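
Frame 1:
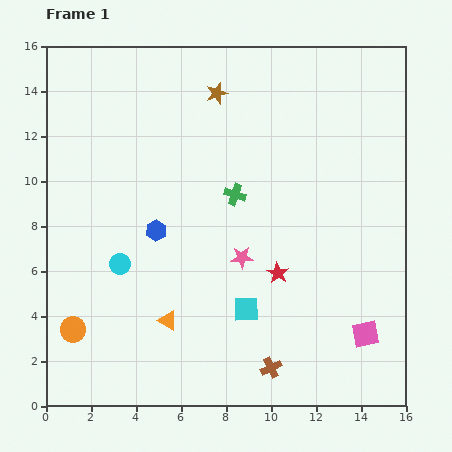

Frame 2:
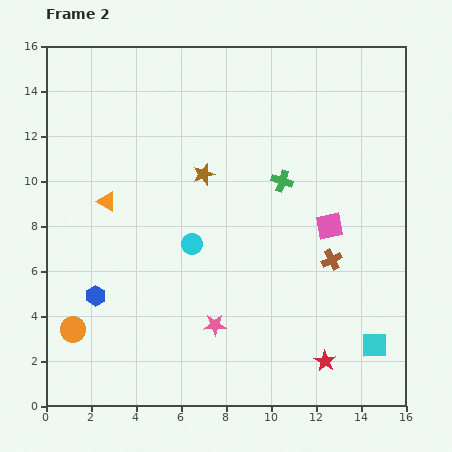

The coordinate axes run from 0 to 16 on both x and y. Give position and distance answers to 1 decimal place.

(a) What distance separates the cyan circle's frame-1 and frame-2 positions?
3.3

The cyan circle moved from (3.3, 6.3) to (6.5, 7.2), a distance of √(3.2² + 0.9²) ≈ 3.3.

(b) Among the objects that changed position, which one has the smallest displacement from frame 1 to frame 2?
the green cross

(moved 2.2)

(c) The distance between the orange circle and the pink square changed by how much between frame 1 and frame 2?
-0.7

Distance in frame 1: 13.0. Distance in frame 2: 12.3.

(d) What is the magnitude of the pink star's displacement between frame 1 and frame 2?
3.2

The pink star moved from (8.7, 6.6) to (7.5, 3.6), a distance of √(1.2² + 3.0²) ≈ 3.2.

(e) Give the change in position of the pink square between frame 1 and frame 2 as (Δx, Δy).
(-1.6, 4.8)

The pink square was at (14.2, 3.2) in frame 1 and (12.6, 8.0) in frame 2.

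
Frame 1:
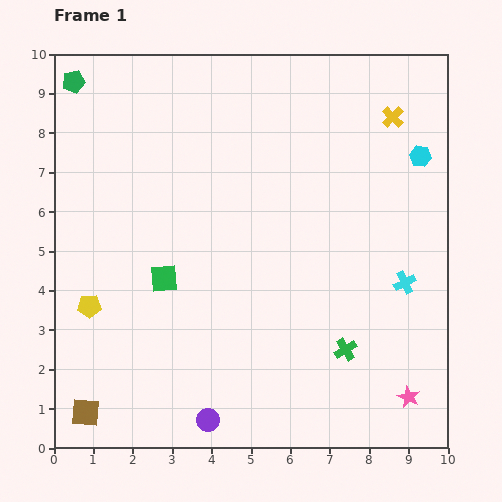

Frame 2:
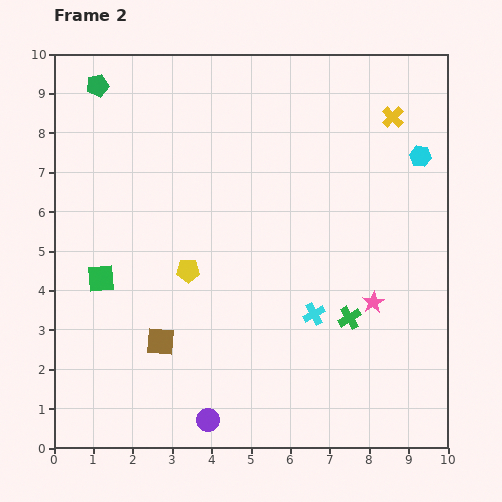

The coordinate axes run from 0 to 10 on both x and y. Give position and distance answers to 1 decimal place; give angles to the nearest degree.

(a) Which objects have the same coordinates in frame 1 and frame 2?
the purple circle, the yellow cross, the cyan hexagon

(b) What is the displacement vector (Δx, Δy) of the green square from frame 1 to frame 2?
(-1.6, 0.0)

The green square was at (2.8, 4.3) in frame 1 and (1.2, 4.3) in frame 2.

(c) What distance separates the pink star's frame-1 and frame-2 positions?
2.6

The pink star moved from (9.0, 1.3) to (8.1, 3.7), a distance of √(0.9² + 2.4²) ≈ 2.6.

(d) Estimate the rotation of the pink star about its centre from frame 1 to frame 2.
17° clockwise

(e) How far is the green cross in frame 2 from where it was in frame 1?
0.8

The green cross moved from (7.4, 2.5) to (7.5, 3.3), a distance of √(0.1² + 0.8²) ≈ 0.8.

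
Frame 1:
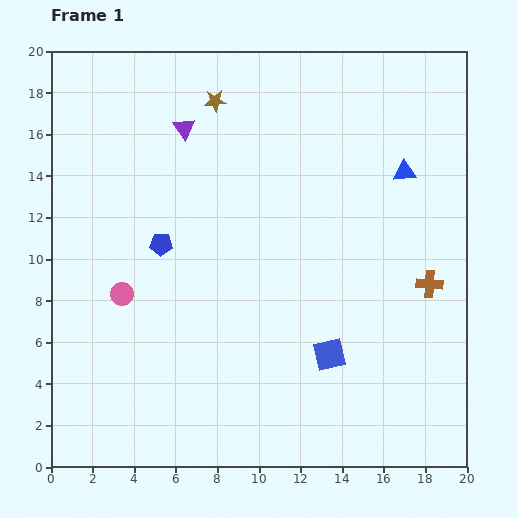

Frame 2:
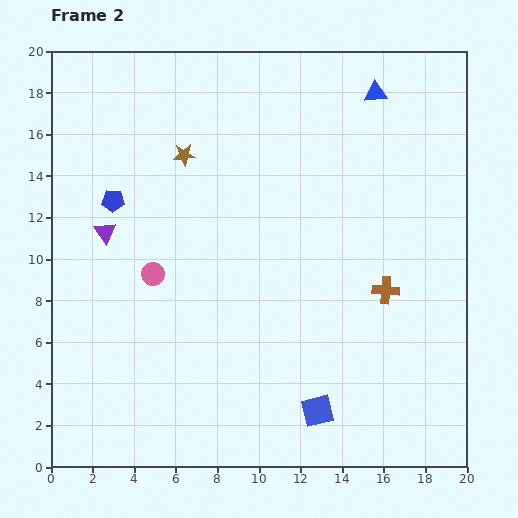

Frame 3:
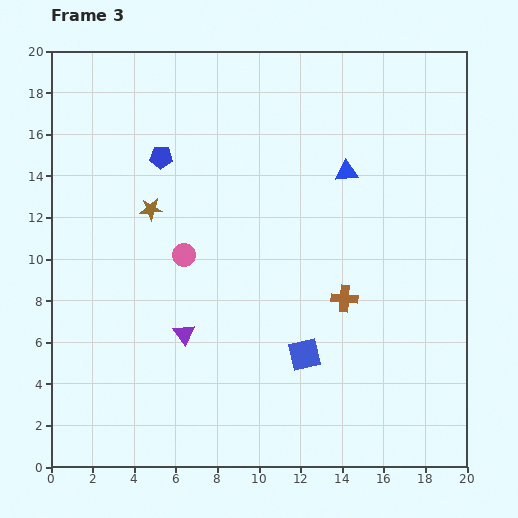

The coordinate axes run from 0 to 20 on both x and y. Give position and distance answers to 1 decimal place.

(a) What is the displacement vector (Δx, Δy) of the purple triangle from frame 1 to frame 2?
(-3.8, -5.0)

The purple triangle was at (6.4, 16.3) in frame 1 and (2.6, 11.3) in frame 2.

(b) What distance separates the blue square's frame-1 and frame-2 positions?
2.8

The blue square moved from (13.4, 5.4) to (12.8, 2.7), a distance of √(0.6² + 2.7²) ≈ 2.8.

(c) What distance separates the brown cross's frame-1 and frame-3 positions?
4.2

The brown cross moved from (18.2, 8.8) to (14.1, 8.1), a distance of √(4.1² + 0.7²) ≈ 4.2.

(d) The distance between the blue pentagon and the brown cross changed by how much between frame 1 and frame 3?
-1.9

Distance in frame 1: 13.0. Distance in frame 3: 11.1.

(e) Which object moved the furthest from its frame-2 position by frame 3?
the purple triangle

(moved 6.2; next 4.0)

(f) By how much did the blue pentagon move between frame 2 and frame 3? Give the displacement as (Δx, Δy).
(2.3, 2.1)

The blue pentagon was at (3.0, 12.8) in frame 2 and (5.3, 14.9) in frame 3.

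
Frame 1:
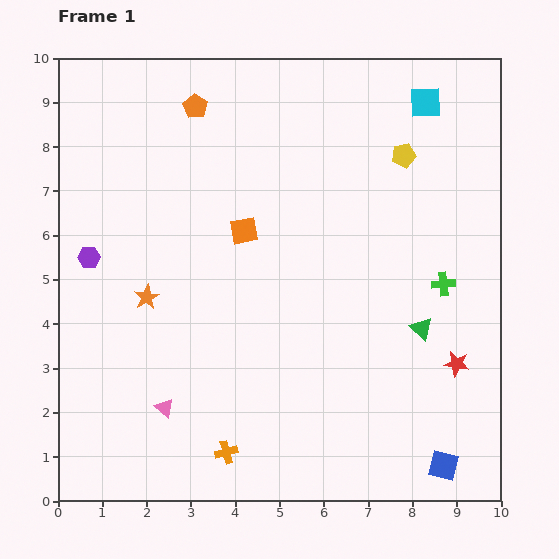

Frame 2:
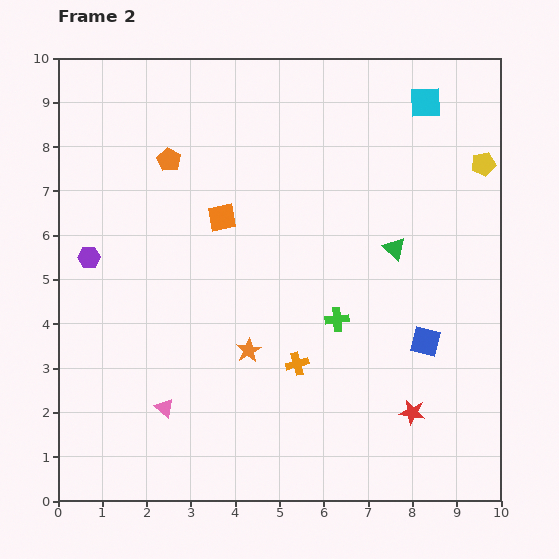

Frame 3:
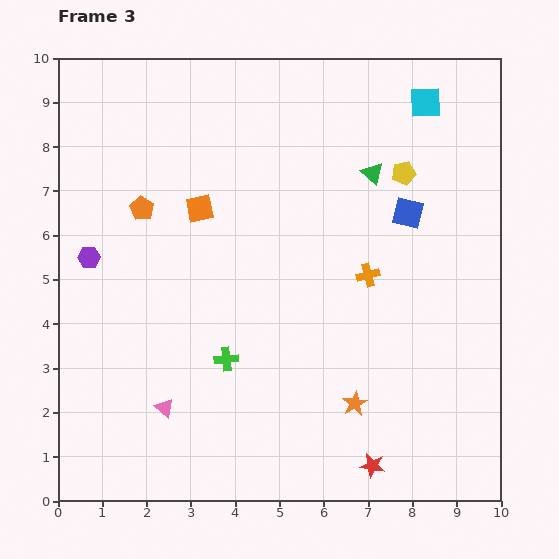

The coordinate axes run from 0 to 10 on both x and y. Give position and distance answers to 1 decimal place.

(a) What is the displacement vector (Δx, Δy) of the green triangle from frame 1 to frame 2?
(-0.6, 1.8)

The green triangle was at (8.2, 3.9) in frame 1 and (7.6, 5.7) in frame 2.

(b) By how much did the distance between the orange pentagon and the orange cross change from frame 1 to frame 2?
-2.4

Distance in frame 1: 7.8. Distance in frame 2: 5.4.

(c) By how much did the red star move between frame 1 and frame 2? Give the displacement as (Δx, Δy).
(-1.0, -1.1)

The red star was at (9.0, 3.1) in frame 1 and (8.0, 2.0) in frame 2.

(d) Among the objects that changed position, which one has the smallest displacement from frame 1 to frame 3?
the yellow pentagon

(moved 0.4)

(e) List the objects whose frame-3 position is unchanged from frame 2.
the pink triangle, the cyan square, the purple hexagon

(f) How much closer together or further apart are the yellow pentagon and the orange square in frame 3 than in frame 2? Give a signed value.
-1.3

Distance in frame 2: 6.0. Distance in frame 3: 4.7.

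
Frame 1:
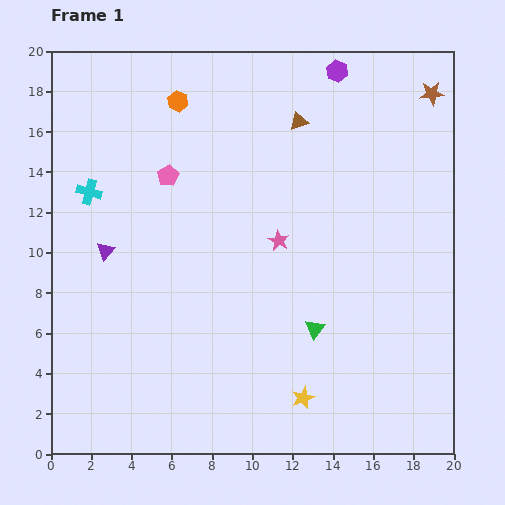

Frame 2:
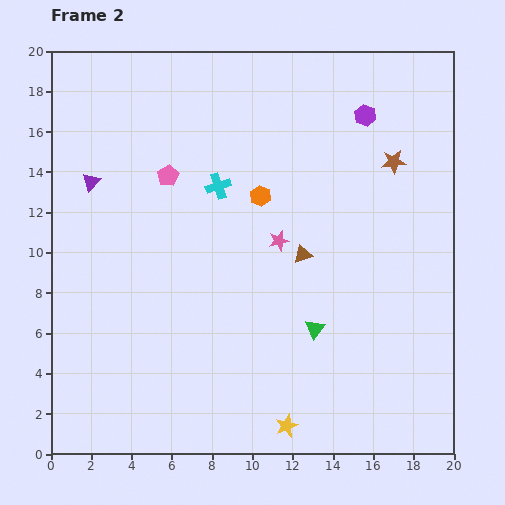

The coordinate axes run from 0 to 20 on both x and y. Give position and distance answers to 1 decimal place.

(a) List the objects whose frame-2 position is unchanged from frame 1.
the pink pentagon, the green triangle, the pink star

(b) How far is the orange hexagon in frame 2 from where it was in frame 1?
6.2

The orange hexagon moved from (6.3, 17.5) to (10.4, 12.8), a distance of √(4.1² + 4.7²) ≈ 6.2.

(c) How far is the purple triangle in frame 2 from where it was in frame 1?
3.5

The purple triangle moved from (2.7, 10.1) to (2.0, 13.5), a distance of √(0.7² + 3.4²) ≈ 3.5.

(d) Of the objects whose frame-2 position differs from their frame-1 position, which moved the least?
the yellow star

(moved 1.6)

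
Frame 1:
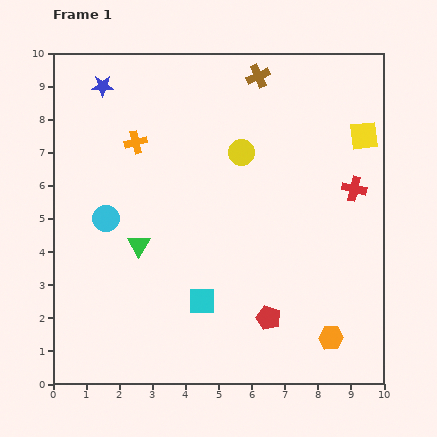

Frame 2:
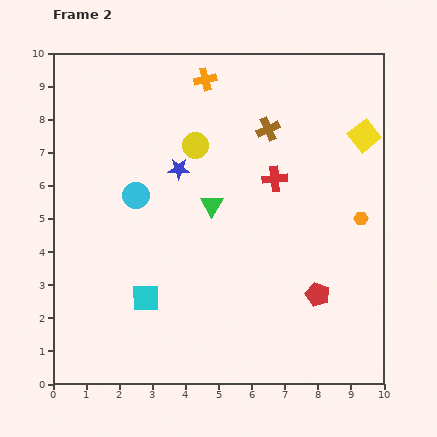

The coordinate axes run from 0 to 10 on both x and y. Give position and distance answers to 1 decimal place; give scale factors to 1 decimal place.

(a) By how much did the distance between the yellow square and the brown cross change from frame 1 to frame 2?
-0.8

Distance in frame 1: 3.7. Distance in frame 2: 2.9.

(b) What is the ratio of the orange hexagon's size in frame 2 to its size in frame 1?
0.6×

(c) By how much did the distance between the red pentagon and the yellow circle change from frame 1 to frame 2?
+0.7

Distance in frame 1: 5.1. Distance in frame 2: 5.8.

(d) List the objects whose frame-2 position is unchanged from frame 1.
the yellow square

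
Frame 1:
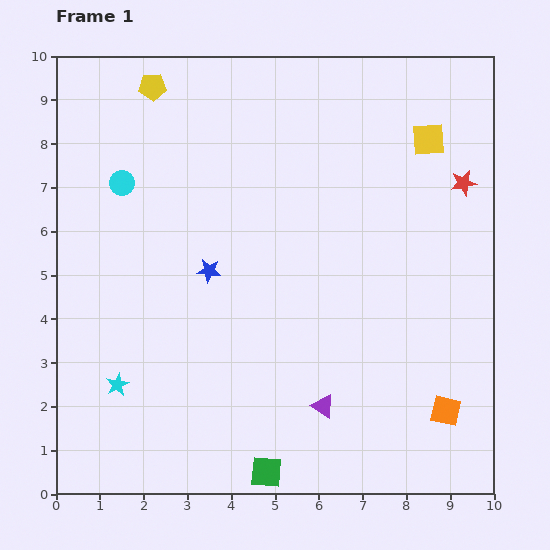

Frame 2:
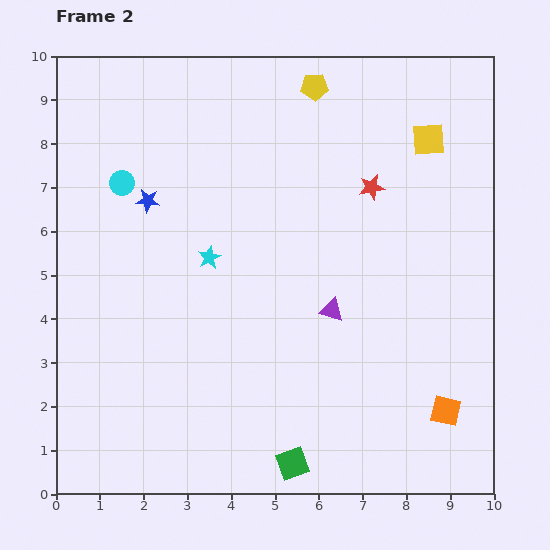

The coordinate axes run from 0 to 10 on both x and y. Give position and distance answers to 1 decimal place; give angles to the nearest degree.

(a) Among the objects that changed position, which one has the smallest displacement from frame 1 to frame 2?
the green square

(moved 0.6)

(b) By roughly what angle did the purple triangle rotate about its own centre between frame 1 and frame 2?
17° counter-clockwise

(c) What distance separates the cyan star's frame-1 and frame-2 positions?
3.6

The cyan star moved from (1.4, 2.5) to (3.5, 5.4), a distance of √(2.1² + 2.9²) ≈ 3.6.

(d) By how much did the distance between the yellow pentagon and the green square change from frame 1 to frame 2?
-0.6

Distance in frame 1: 9.2. Distance in frame 2: 8.6.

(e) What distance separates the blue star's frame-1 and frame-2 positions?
2.1

The blue star moved from (3.5, 5.1) to (2.1, 6.7), a distance of √(1.4² + 1.6²) ≈ 2.1.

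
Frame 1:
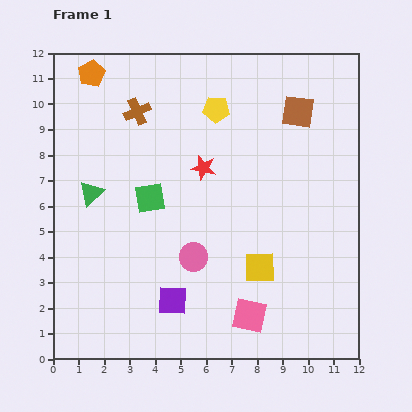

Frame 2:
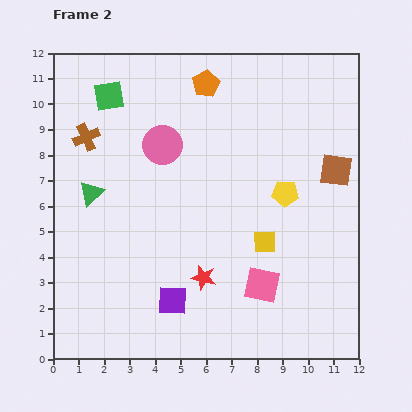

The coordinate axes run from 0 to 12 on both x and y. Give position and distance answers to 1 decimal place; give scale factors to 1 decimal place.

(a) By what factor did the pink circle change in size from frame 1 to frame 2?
1.4×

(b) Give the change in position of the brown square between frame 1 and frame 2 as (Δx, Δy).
(1.5, -2.3)

The brown square was at (9.6, 9.7) in frame 1 and (11.1, 7.4) in frame 2.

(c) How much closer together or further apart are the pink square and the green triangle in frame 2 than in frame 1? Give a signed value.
-0.2

Distance in frame 1: 7.8. Distance in frame 2: 7.6.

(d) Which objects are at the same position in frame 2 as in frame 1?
the green triangle, the purple square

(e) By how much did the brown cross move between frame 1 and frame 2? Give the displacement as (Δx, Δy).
(-2.0, -1.0)

The brown cross was at (3.3, 9.7) in frame 1 and (1.3, 8.7) in frame 2.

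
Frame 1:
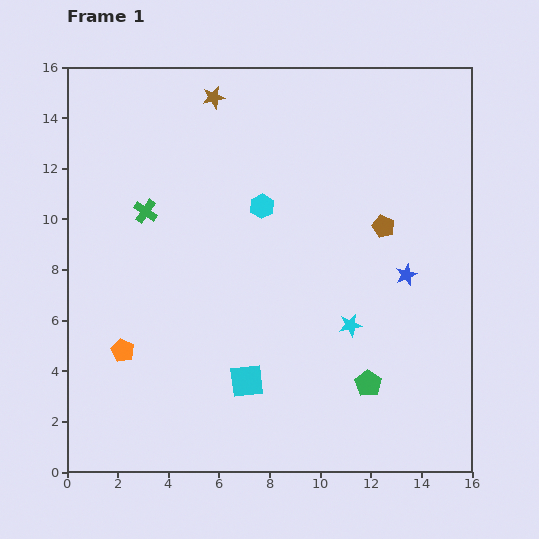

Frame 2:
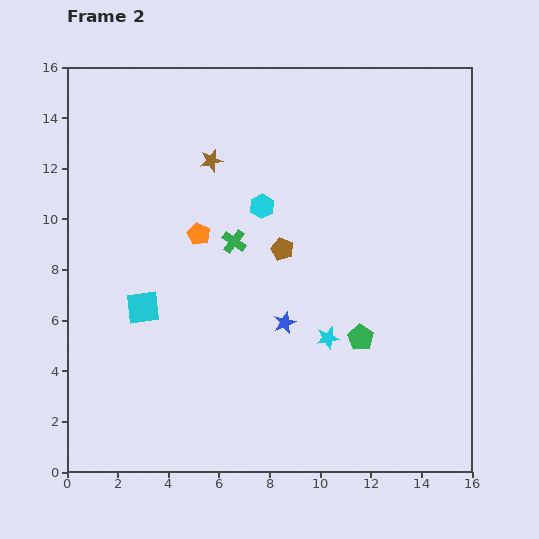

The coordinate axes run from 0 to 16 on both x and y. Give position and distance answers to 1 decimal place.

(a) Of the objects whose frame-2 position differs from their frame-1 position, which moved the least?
the cyan star

(moved 1.0)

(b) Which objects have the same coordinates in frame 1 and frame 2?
the cyan hexagon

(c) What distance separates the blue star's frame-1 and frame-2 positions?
5.2

The blue star moved from (13.4, 7.8) to (8.6, 5.9), a distance of √(4.8² + 1.9²) ≈ 5.2.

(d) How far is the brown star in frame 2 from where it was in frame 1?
2.5

The brown star moved from (5.8, 14.8) to (5.7, 12.3), a distance of √(0.1² + 2.5²) ≈ 2.5.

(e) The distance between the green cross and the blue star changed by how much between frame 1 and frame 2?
-6.8

Distance in frame 1: 10.6. Distance in frame 2: 3.8.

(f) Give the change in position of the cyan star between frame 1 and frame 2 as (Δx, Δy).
(-0.9, -0.5)

The cyan star was at (11.2, 5.8) in frame 1 and (10.3, 5.3) in frame 2.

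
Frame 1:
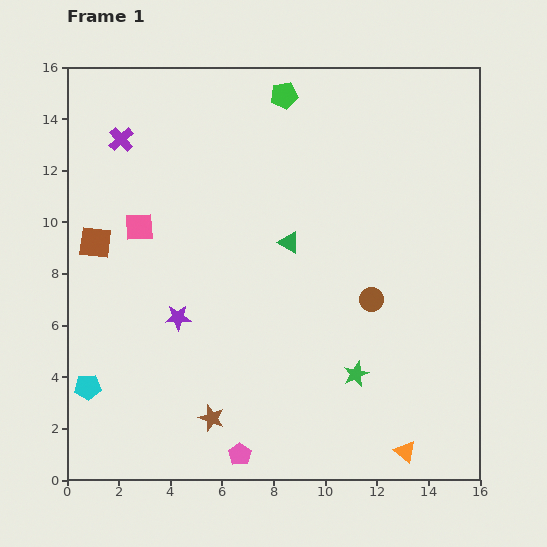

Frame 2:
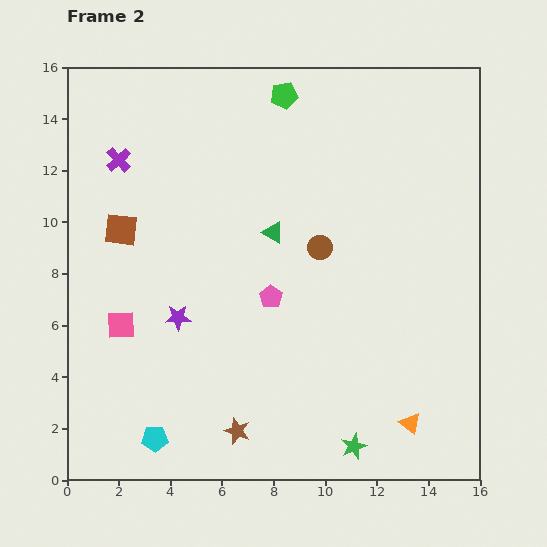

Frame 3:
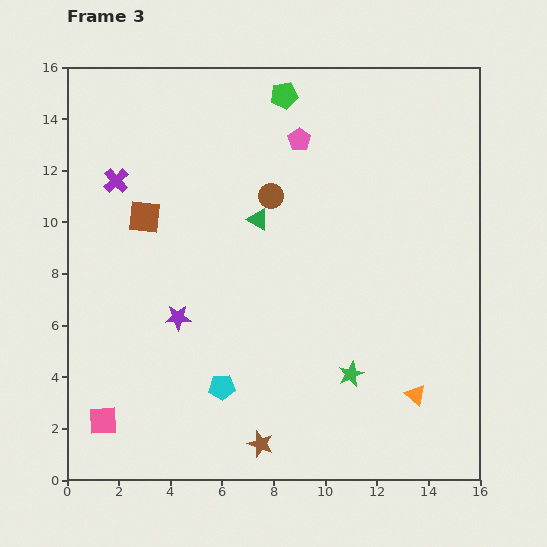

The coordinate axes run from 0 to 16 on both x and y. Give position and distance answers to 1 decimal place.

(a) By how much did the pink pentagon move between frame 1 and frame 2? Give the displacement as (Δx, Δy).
(1.2, 6.1)

The pink pentagon was at (6.7, 1.0) in frame 1 and (7.9, 7.1) in frame 2.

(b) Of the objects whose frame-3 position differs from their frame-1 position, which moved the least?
the green star

(moved 0.2)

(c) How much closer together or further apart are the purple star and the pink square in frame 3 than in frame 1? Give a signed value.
+1.1

Distance in frame 1: 3.8. Distance in frame 3: 4.9.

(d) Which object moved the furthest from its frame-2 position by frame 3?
the pink pentagon

(moved 6.2; next 3.8)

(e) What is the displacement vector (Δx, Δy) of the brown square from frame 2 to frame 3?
(0.9, 0.5)

The brown square was at (2.1, 9.7) in frame 2 and (3.0, 10.2) in frame 3.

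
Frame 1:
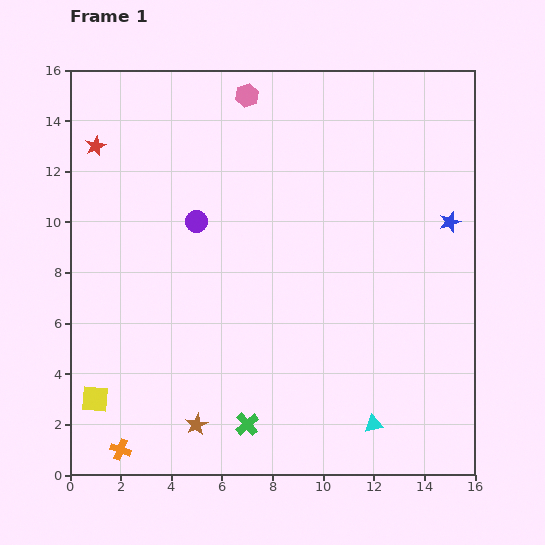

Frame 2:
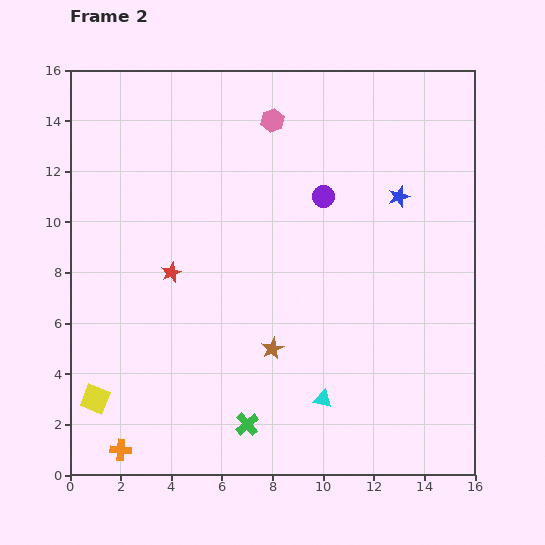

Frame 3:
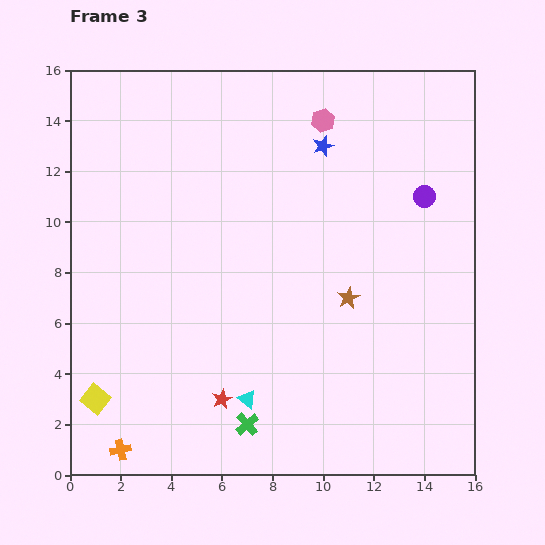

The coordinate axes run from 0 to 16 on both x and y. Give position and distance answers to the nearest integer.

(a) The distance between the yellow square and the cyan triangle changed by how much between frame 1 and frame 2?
-2

Distance in frame 1: 11. Distance in frame 2: 9.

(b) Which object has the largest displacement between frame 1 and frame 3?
the red star

(moved 11; next 9)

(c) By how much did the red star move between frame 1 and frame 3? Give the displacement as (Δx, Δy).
(5, -10)

The red star was at (1, 13) in frame 1 and (6, 3) in frame 3.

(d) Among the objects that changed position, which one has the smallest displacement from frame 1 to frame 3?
the pink hexagon

(moved 3)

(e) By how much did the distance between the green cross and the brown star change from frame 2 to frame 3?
+3

Distance in frame 2: 3. Distance in frame 3: 6.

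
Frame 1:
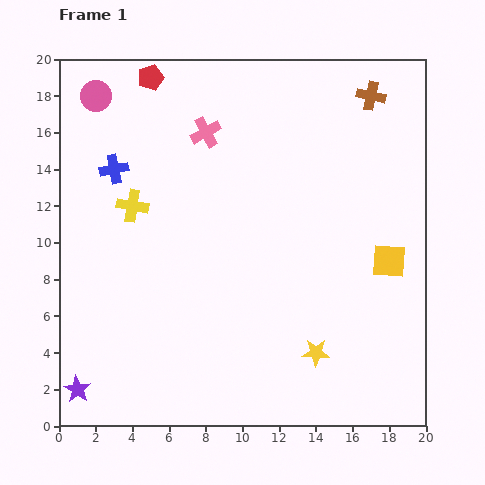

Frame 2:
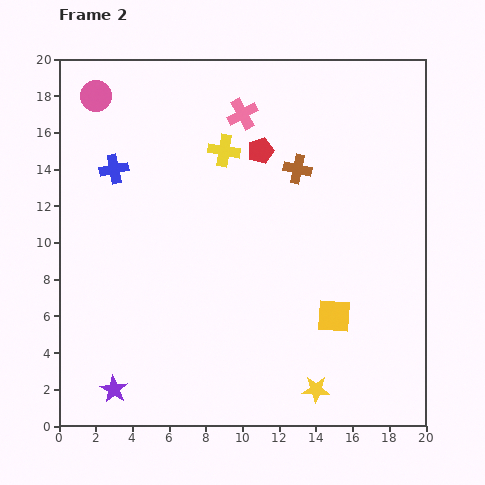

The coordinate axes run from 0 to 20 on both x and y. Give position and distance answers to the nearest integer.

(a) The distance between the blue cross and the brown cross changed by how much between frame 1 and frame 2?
-5

Distance in frame 1: 15. Distance in frame 2: 10.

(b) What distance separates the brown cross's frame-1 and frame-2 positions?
6

The brown cross moved from (17, 18) to (13, 14), a distance of √(4² + 4²) ≈ 6.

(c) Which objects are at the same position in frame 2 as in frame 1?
the blue cross, the pink circle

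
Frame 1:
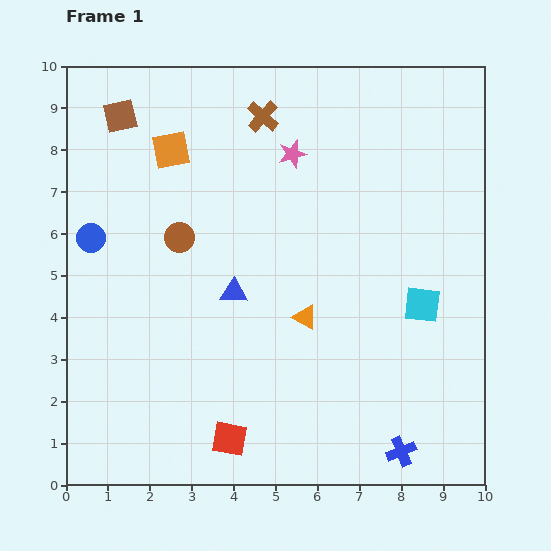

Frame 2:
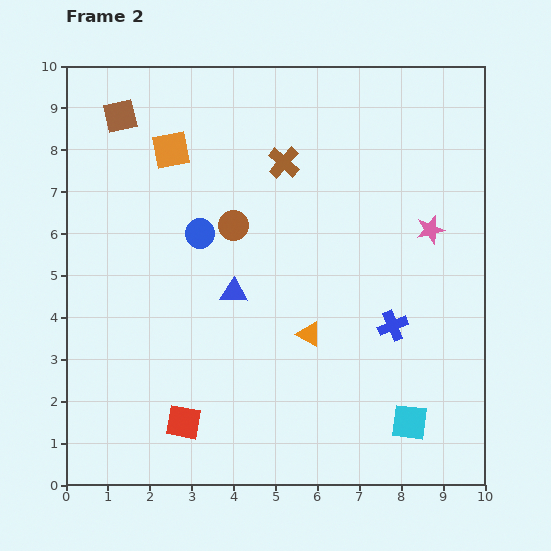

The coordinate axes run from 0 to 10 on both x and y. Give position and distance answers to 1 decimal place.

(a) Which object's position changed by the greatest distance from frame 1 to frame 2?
the pink star

(moved 3.8; next 3.0)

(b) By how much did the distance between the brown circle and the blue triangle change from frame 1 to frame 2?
-0.2

Distance in frame 1: 1.8. Distance in frame 2: 1.6.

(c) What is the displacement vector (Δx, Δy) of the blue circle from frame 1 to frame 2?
(2.6, 0.1)

The blue circle was at (0.6, 5.9) in frame 1 and (3.2, 6.0) in frame 2.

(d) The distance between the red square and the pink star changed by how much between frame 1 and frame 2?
+0.5

Distance in frame 1: 7.0. Distance in frame 2: 7.5.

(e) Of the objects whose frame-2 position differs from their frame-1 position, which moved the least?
the orange triangle

(moved 0.4)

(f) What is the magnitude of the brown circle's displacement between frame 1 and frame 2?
1.3

The brown circle moved from (2.7, 5.9) to (4.0, 6.2), a distance of √(1.3² + 0.3²) ≈ 1.3.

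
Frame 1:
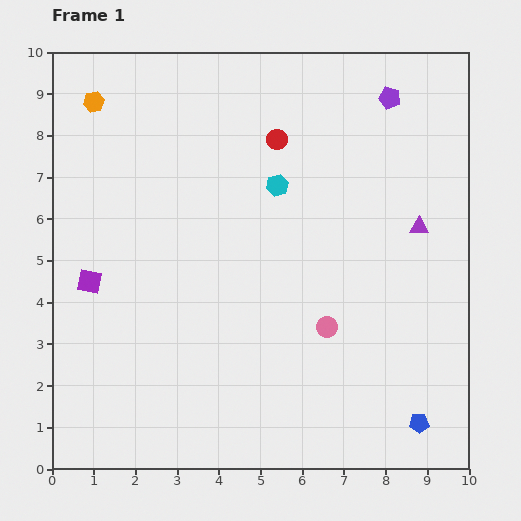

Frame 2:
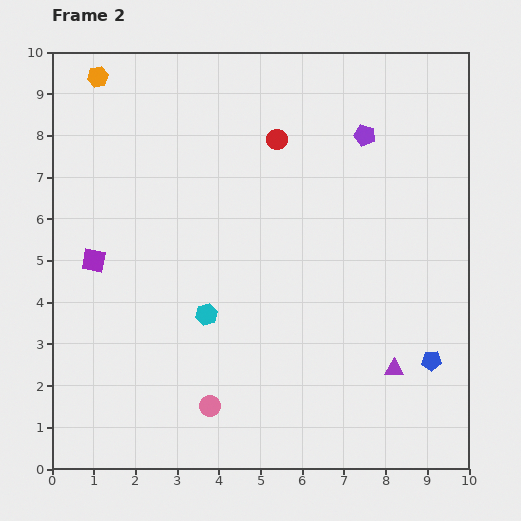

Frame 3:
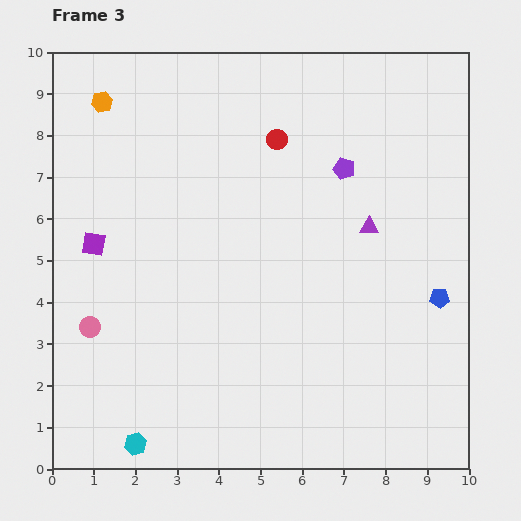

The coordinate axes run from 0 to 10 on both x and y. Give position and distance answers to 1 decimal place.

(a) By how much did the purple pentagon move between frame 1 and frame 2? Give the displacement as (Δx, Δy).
(-0.6, -0.9)

The purple pentagon was at (8.1, 8.9) in frame 1 and (7.5, 8.0) in frame 2.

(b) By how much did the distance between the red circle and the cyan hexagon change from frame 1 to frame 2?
+3.4

Distance in frame 1: 1.1. Distance in frame 2: 4.5.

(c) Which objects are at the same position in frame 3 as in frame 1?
the red circle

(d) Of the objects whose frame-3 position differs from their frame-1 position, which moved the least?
the orange hexagon

(moved 0.2)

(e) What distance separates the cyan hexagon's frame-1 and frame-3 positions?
7.1

The cyan hexagon moved from (5.4, 6.8) to (2.0, 0.6), a distance of √(3.4² + 6.2²) ≈ 7.1.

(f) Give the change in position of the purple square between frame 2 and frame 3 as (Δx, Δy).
(0.0, 0.4)

The purple square was at (1.0, 5.0) in frame 2 and (1.0, 5.4) in frame 3.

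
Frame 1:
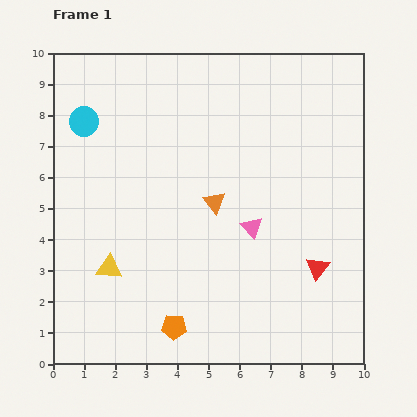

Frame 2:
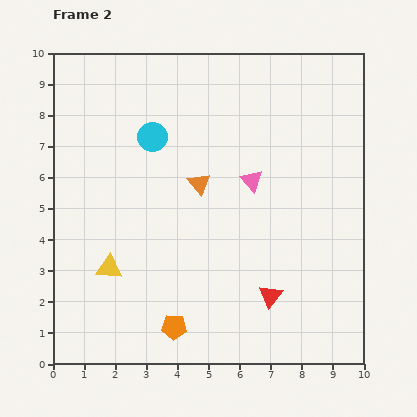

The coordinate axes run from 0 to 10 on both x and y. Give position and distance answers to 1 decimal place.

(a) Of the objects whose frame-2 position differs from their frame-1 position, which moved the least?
the orange triangle

(moved 0.8)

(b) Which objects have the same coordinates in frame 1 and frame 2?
the yellow triangle, the orange pentagon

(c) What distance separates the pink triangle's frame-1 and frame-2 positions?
1.5

The pink triangle moved from (6.4, 4.4) to (6.4, 5.9), a distance of √(0.0² + 1.5²) ≈ 1.5.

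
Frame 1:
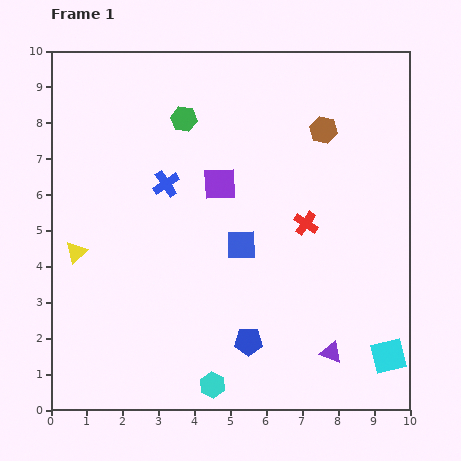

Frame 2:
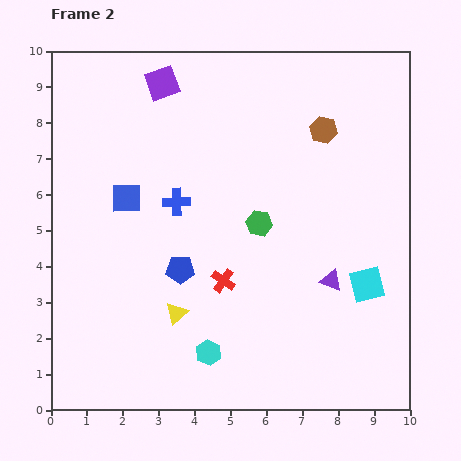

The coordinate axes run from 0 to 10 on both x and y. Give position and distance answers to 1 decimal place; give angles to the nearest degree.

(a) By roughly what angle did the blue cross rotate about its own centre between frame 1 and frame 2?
32° clockwise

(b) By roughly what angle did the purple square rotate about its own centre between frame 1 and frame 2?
18° counter-clockwise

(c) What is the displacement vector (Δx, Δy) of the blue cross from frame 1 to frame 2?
(0.3, -0.5)

The blue cross was at (3.2, 6.3) in frame 1 and (3.5, 5.8) in frame 2.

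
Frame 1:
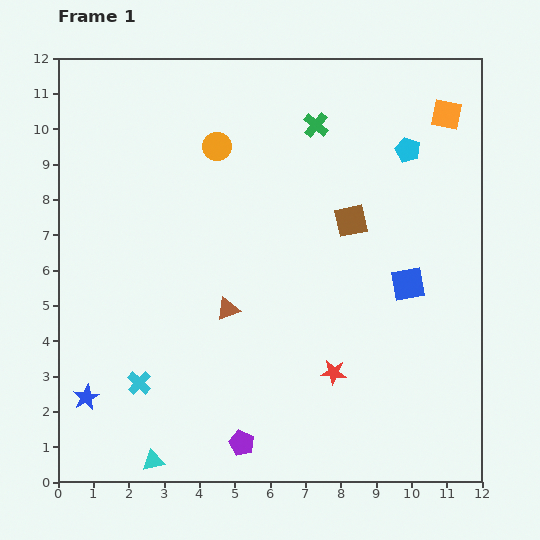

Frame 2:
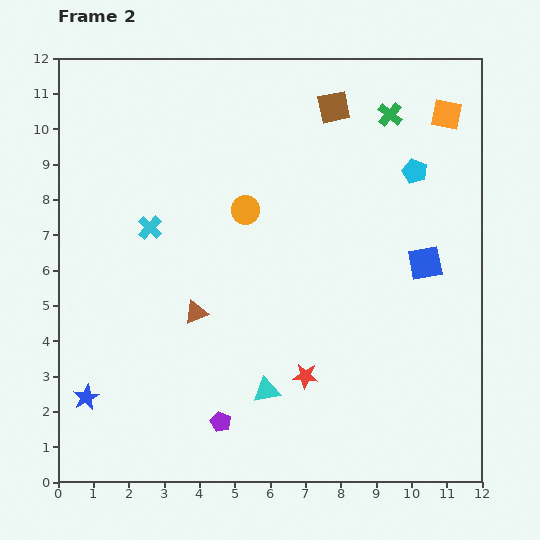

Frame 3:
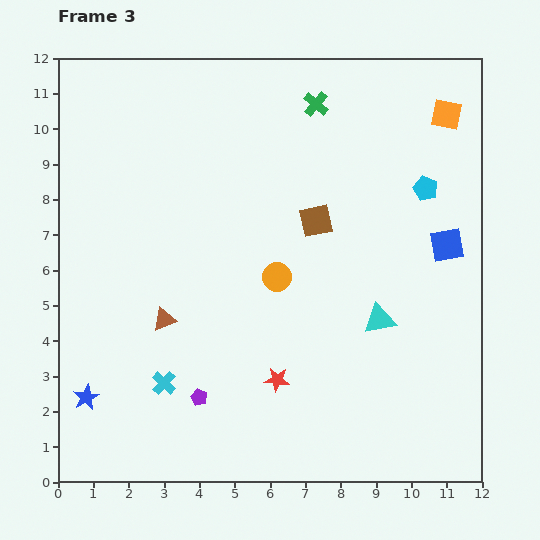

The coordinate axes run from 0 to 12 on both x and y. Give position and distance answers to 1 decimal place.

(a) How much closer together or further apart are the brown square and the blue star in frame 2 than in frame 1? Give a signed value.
+1.8

Distance in frame 1: 9.0. Distance in frame 2: 10.8.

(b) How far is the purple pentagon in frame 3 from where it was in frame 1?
1.8

The purple pentagon moved from (5.2, 1.1) to (4.0, 2.4), a distance of √(1.2² + 1.3²) ≈ 1.8.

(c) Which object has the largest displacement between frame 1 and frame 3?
the cyan triangle

(moved 7.5; next 4.1)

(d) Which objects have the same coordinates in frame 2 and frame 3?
the blue star, the orange square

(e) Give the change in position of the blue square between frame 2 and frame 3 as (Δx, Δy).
(0.6, 0.5)

The blue square was at (10.4, 6.2) in frame 2 and (11.0, 6.7) in frame 3.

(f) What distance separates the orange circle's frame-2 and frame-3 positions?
2.1

The orange circle moved from (5.3, 7.7) to (6.2, 5.8), a distance of √(0.9² + 1.9²) ≈ 2.1.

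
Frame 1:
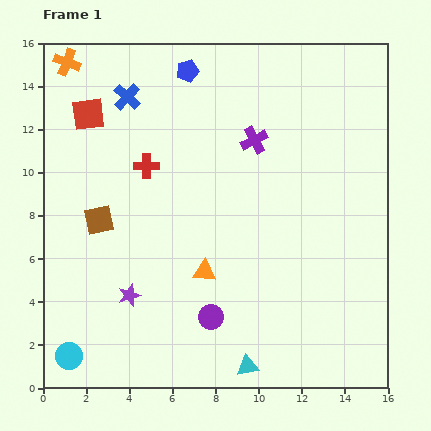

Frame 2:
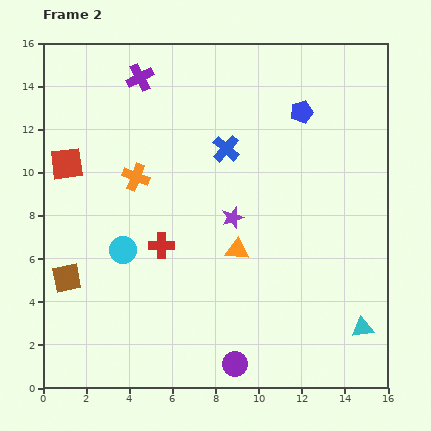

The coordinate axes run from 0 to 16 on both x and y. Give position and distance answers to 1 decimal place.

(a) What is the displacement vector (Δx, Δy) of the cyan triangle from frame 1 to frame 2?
(5.3, 1.8)

The cyan triangle was at (9.5, 1.0) in frame 1 and (14.8, 2.8) in frame 2.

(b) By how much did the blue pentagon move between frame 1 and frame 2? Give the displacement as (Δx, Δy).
(5.3, -1.9)

The blue pentagon was at (6.7, 14.7) in frame 1 and (12.0, 12.8) in frame 2.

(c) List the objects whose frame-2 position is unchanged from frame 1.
none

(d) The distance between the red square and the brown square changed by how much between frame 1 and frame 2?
+0.4

Distance in frame 1: 4.9. Distance in frame 2: 5.3.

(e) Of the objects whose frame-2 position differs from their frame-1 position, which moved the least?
the orange triangle

(moved 1.8)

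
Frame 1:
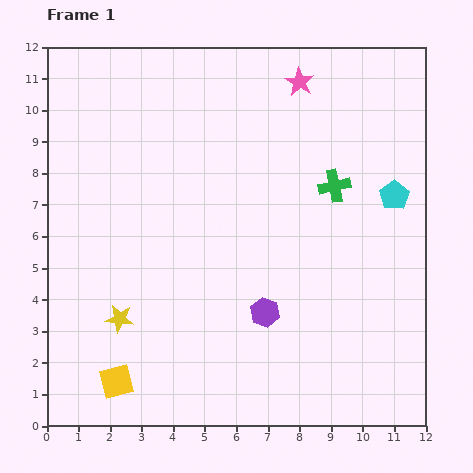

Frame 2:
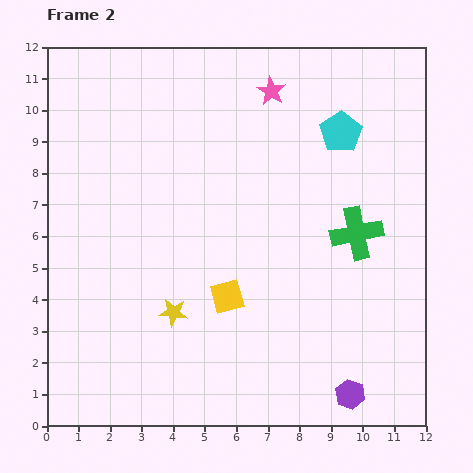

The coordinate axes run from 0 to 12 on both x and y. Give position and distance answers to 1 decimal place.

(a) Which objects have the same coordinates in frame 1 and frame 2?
none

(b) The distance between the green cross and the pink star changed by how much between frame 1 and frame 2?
+1.7

Distance in frame 1: 3.5. Distance in frame 2: 5.2.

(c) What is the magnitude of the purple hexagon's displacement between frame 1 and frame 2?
3.7

The purple hexagon moved from (6.9, 3.6) to (9.6, 1.0), a distance of √(2.7² + 2.6²) ≈ 3.7.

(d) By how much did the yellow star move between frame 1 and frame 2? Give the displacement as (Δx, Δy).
(1.7, 0.2)

The yellow star was at (2.3, 3.4) in frame 1 and (4.0, 3.6) in frame 2.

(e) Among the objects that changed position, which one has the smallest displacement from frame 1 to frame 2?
the pink star

(moved 0.9)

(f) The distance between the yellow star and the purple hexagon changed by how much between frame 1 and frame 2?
+1.6

Distance in frame 1: 4.6. Distance in frame 2: 6.2.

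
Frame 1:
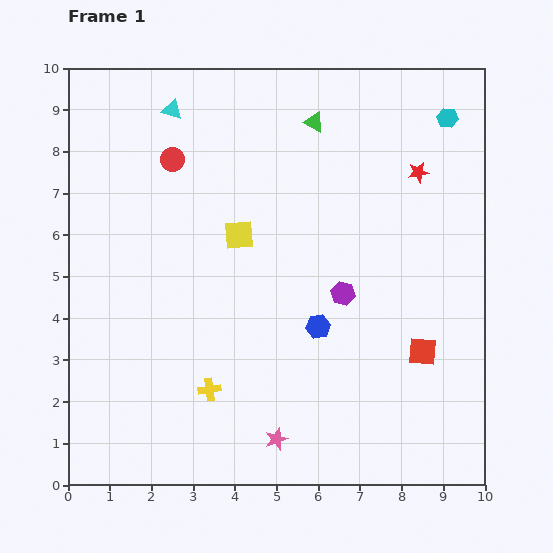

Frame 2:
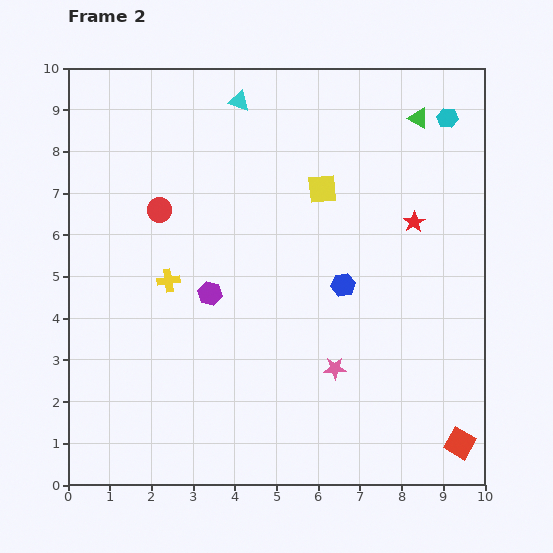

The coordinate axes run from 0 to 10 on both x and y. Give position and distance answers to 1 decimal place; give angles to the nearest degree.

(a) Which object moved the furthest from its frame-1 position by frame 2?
the purple hexagon

(moved 3.2; next 2.8)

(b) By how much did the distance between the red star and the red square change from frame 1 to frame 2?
+1.1

Distance in frame 1: 4.3. Distance in frame 2: 5.4.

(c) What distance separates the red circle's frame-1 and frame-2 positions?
1.2

The red circle moved from (2.5, 7.8) to (2.2, 6.6), a distance of √(0.3² + 1.2²) ≈ 1.2.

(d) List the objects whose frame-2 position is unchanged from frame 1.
the cyan hexagon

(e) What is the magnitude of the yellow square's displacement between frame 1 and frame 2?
2.3

The yellow square moved from (4.1, 6.0) to (6.1, 7.1), a distance of √(2.0² + 1.1²) ≈ 2.3.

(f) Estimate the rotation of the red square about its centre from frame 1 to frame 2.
25° clockwise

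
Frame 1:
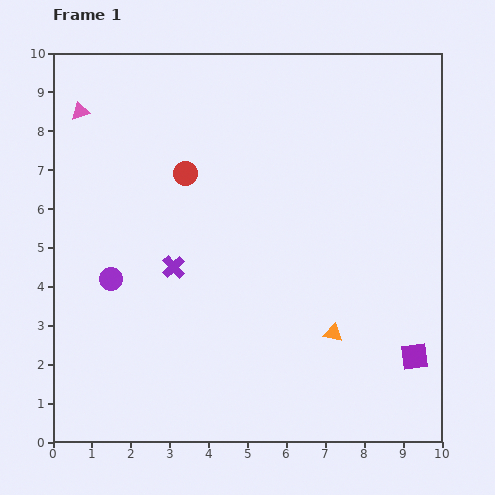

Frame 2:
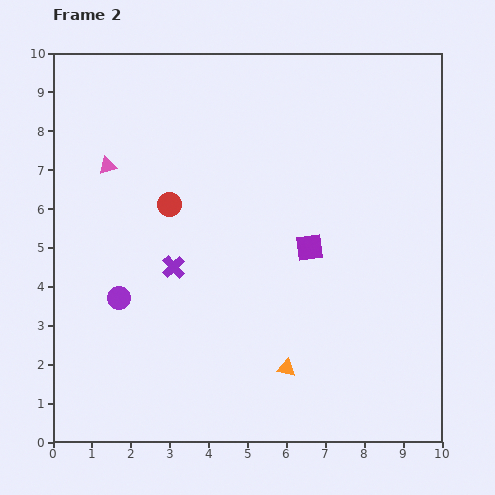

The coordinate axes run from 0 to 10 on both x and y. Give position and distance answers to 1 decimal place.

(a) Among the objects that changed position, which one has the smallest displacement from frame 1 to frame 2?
the purple circle

(moved 0.5)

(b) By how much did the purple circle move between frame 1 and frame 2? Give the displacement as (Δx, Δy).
(0.2, -0.5)

The purple circle was at (1.5, 4.2) in frame 1 and (1.7, 3.7) in frame 2.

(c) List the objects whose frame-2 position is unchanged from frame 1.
the purple cross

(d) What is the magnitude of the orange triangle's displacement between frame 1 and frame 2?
1.5

The orange triangle moved from (7.2, 2.8) to (6.0, 1.9), a distance of √(1.2² + 0.9²) ≈ 1.5.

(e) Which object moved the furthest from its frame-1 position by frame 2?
the purple square

(moved 3.9; next 1.6)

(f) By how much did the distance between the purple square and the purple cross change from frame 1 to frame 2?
-3.1

Distance in frame 1: 6.6. Distance in frame 2: 3.5.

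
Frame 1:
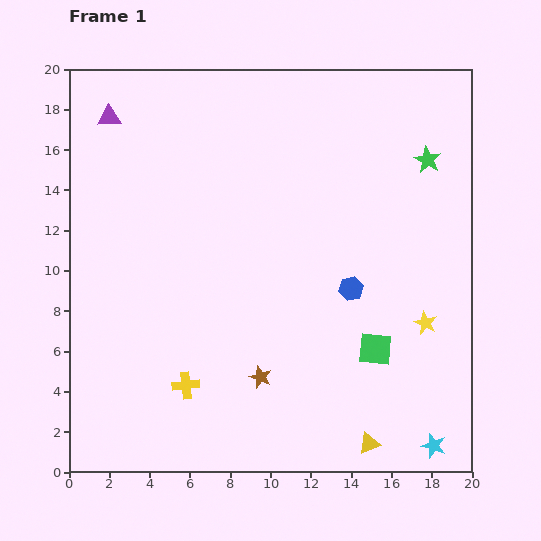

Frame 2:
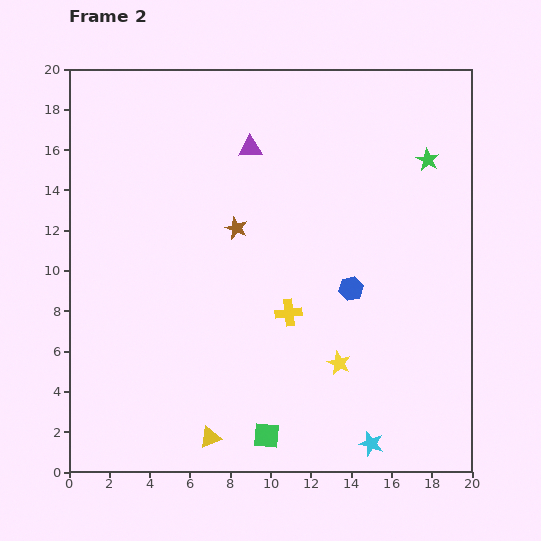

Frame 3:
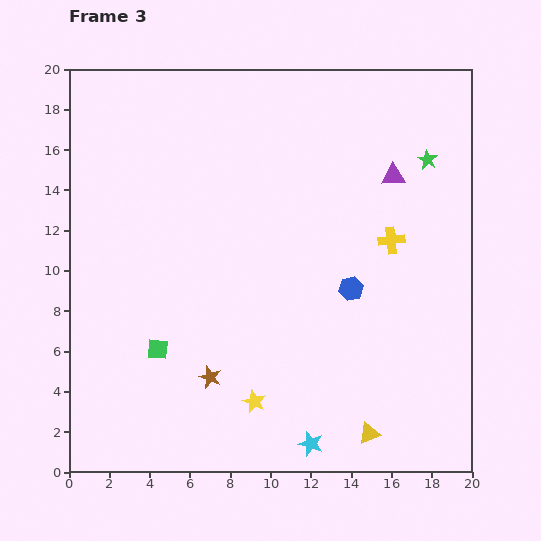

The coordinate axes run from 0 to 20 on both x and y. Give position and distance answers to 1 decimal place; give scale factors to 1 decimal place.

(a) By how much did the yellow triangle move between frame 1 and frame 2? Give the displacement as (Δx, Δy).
(-7.9, 0.3)

The yellow triangle was at (14.9, 1.4) in frame 1 and (7.0, 1.7) in frame 2.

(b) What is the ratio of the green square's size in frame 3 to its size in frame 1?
0.6×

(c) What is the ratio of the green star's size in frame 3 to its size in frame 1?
0.7×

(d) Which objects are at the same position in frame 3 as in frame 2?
the blue hexagon, the green star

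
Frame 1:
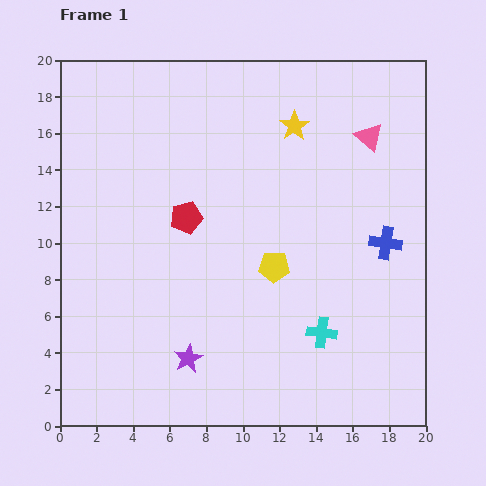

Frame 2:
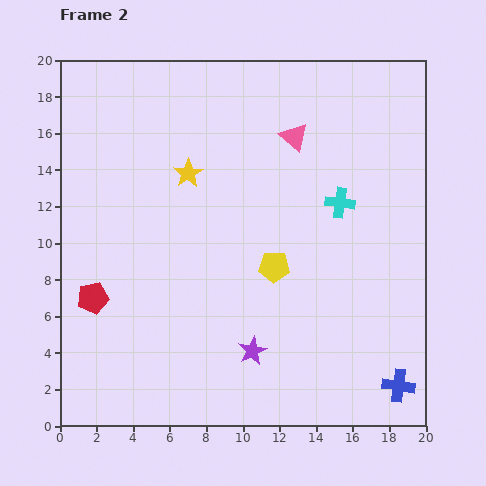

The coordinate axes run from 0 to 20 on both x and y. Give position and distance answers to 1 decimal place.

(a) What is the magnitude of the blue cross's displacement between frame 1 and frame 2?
7.8

The blue cross moved from (17.8, 10.0) to (18.5, 2.2), a distance of √(0.7² + 7.8²) ≈ 7.8.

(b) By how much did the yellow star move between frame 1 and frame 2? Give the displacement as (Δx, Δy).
(-5.8, -2.6)

The yellow star was at (12.8, 16.4) in frame 1 and (7.0, 13.8) in frame 2.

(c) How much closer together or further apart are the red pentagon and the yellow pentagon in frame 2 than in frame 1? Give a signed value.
+4.5

Distance in frame 1: 5.5. Distance in frame 2: 10.0.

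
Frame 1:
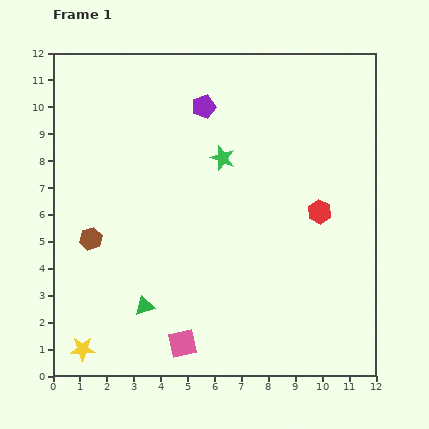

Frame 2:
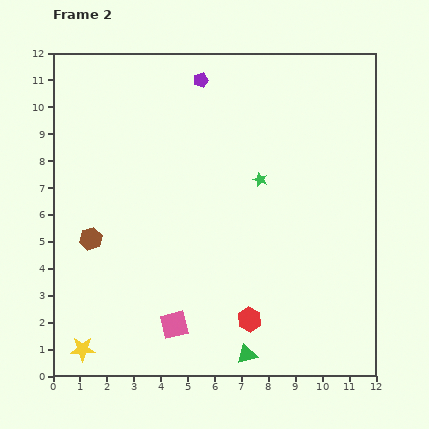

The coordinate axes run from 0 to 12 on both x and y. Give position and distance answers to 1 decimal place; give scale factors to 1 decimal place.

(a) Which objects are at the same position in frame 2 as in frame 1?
the yellow star, the brown hexagon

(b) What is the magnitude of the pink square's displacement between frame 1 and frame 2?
0.8

The pink square moved from (4.8, 1.2) to (4.5, 1.9), a distance of √(0.3² + 0.7²) ≈ 0.8.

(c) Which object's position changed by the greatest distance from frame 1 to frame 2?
the red hexagon

(moved 4.8; next 4.2)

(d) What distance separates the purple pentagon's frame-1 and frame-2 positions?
1.0

The purple pentagon moved from (5.6, 10.0) to (5.5, 11.0), a distance of √(0.1² + 1.0²) ≈ 1.0.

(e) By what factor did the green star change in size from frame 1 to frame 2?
0.6×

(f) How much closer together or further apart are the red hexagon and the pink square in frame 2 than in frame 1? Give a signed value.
-4.3

Distance in frame 1: 7.1. Distance in frame 2: 2.8.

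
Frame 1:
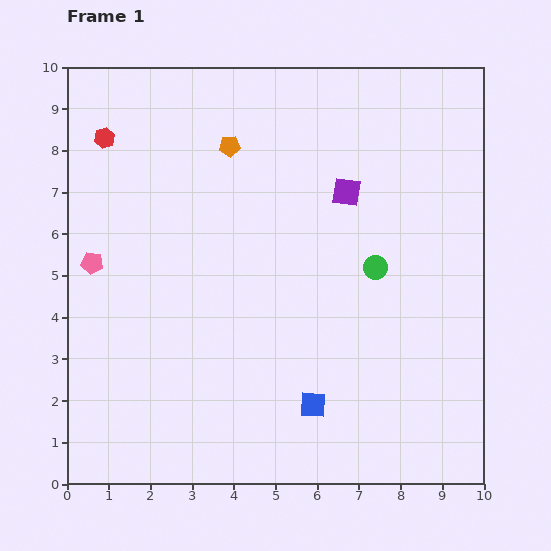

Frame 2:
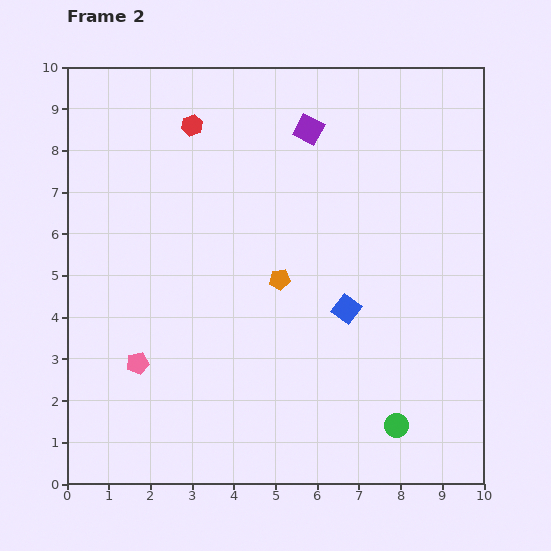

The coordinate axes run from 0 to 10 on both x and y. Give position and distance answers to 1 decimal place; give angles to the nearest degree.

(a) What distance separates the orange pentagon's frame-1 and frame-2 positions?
3.4

The orange pentagon moved from (3.9, 8.1) to (5.1, 4.9), a distance of √(1.2² + 3.2²) ≈ 3.4.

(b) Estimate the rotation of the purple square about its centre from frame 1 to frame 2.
21° clockwise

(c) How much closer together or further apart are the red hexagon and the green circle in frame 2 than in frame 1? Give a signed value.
+1.5

Distance in frame 1: 7.2. Distance in frame 2: 8.7.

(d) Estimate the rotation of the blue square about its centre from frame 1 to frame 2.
34° clockwise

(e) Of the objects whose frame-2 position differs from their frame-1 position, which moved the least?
the purple square

(moved 1.7)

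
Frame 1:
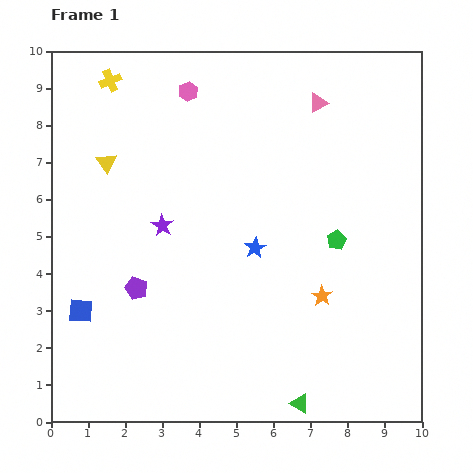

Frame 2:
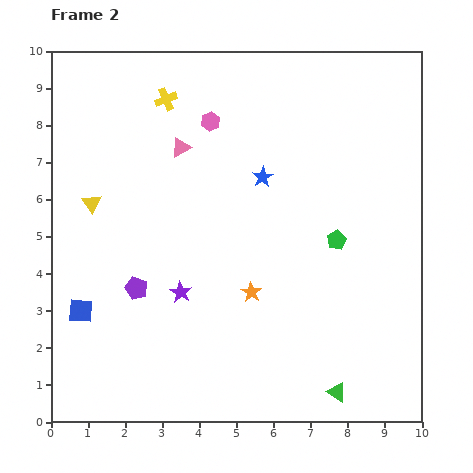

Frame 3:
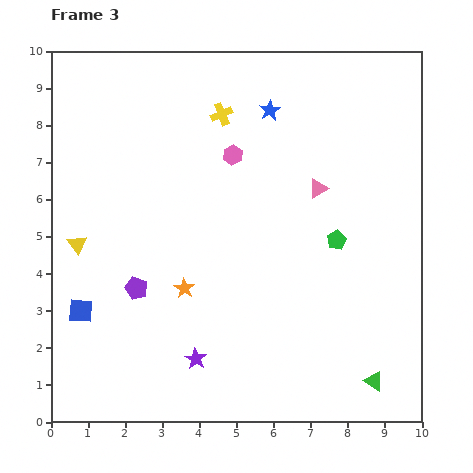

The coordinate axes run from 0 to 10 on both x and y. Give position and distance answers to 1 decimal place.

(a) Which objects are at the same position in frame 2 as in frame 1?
the green pentagon, the blue square, the purple pentagon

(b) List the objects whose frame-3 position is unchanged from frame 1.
the green pentagon, the blue square, the purple pentagon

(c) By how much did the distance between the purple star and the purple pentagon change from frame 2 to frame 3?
+1.3

Distance in frame 2: 1.2. Distance in frame 3: 2.5.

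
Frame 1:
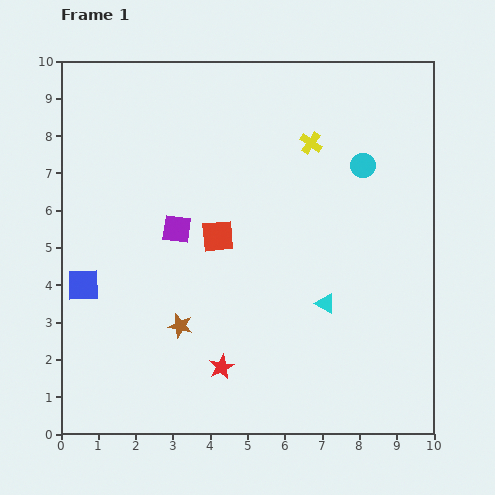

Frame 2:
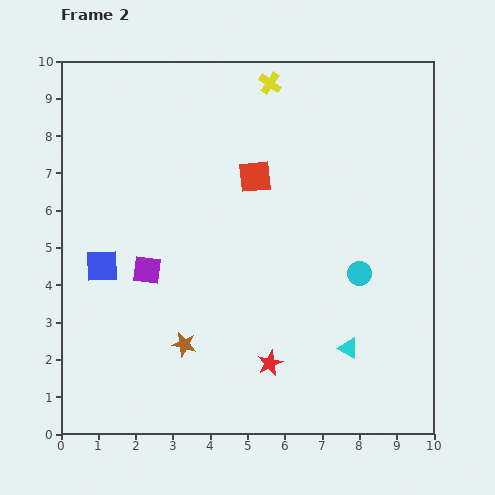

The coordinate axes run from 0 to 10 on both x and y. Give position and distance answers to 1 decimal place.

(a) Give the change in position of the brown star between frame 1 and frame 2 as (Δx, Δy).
(0.1, -0.5)

The brown star was at (3.2, 2.9) in frame 1 and (3.3, 2.4) in frame 2.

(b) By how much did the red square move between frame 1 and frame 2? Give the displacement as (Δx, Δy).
(1.0, 1.6)

The red square was at (4.2, 5.3) in frame 1 and (5.2, 6.9) in frame 2.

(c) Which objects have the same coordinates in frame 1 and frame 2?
none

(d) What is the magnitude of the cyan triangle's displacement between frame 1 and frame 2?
1.3

The cyan triangle moved from (7.1, 3.5) to (7.7, 2.3), a distance of √(0.6² + 1.2²) ≈ 1.3.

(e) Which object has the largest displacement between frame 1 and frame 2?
the cyan circle

(moved 2.9; next 1.9)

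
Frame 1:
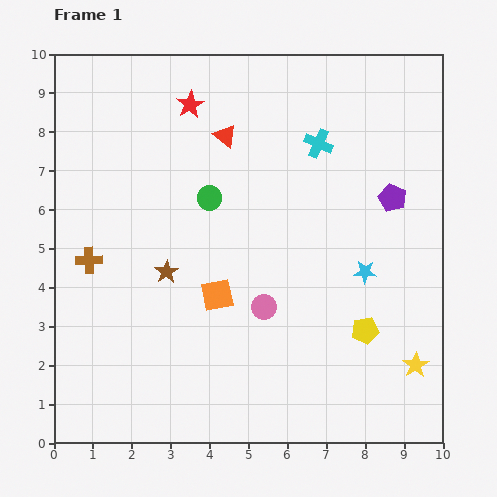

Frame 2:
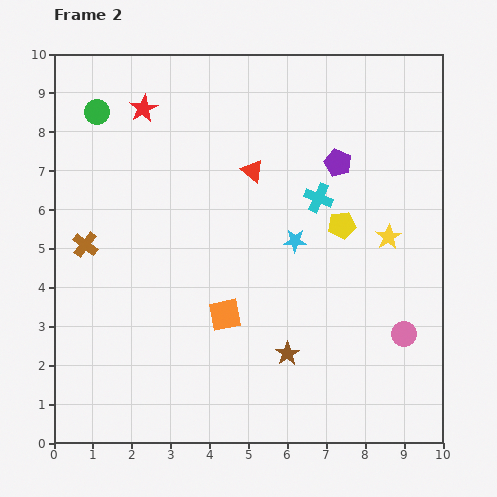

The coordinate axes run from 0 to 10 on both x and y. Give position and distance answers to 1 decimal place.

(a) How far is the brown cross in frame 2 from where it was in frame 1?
0.4

The brown cross moved from (0.9, 4.7) to (0.8, 5.1), a distance of √(0.1² + 0.4²) ≈ 0.4.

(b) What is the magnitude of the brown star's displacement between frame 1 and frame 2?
3.7

The brown star moved from (2.9, 4.4) to (6.0, 2.3), a distance of √(3.1² + 2.1²) ≈ 3.7.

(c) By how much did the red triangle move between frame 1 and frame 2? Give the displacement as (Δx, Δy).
(0.7, -0.9)

The red triangle was at (4.4, 7.9) in frame 1 and (5.1, 7.0) in frame 2.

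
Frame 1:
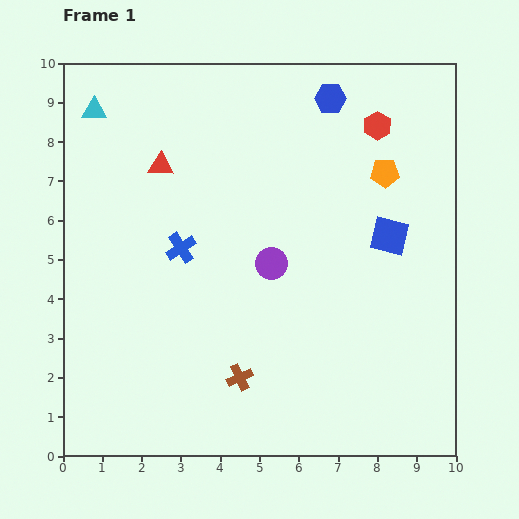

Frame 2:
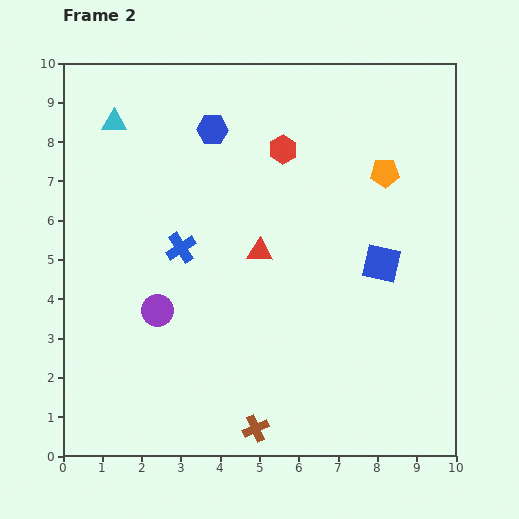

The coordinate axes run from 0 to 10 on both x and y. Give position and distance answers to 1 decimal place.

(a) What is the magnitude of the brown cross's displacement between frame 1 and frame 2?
1.4

The brown cross moved from (4.5, 2.0) to (4.9, 0.7), a distance of √(0.4² + 1.3²) ≈ 1.4.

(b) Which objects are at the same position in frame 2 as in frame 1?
the orange pentagon, the blue cross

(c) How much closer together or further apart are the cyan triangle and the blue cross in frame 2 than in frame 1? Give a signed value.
-0.5

Distance in frame 1: 4.1. Distance in frame 2: 3.6.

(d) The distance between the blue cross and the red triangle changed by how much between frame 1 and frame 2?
-0.2

Distance in frame 1: 2.2. Distance in frame 2: 2.0.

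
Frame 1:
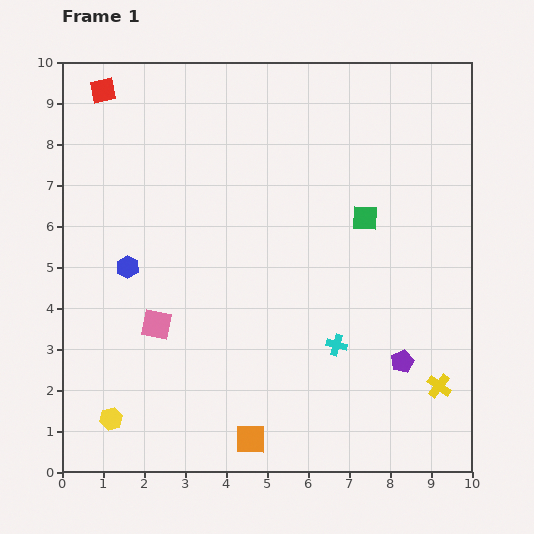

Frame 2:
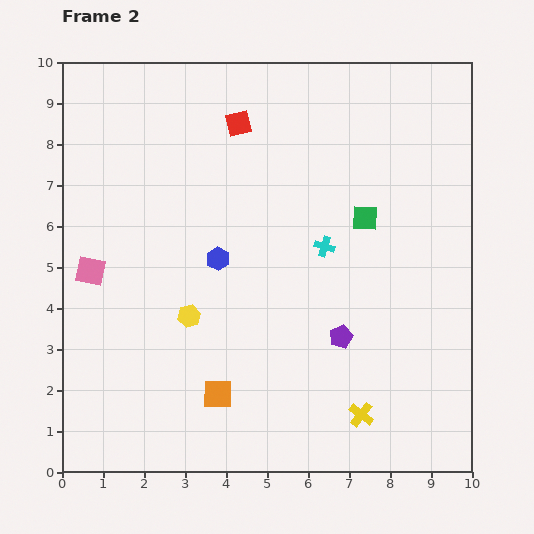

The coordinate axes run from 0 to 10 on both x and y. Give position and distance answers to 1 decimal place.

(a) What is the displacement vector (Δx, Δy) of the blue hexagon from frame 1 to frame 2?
(2.2, 0.2)

The blue hexagon was at (1.6, 5.0) in frame 1 and (3.8, 5.2) in frame 2.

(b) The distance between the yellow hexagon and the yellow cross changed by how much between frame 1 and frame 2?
-3.2

Distance in frame 1: 8.0. Distance in frame 2: 4.8.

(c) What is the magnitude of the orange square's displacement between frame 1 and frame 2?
1.4

The orange square moved from (4.6, 0.8) to (3.8, 1.9), a distance of √(0.8² + 1.1²) ≈ 1.4.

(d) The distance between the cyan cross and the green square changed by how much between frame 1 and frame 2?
-2.0

Distance in frame 1: 3.2. Distance in frame 2: 1.2.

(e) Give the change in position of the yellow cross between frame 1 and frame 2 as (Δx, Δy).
(-1.9, -0.7)

The yellow cross was at (9.2, 2.1) in frame 1 and (7.3, 1.4) in frame 2.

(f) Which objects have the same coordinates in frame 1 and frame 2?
the green square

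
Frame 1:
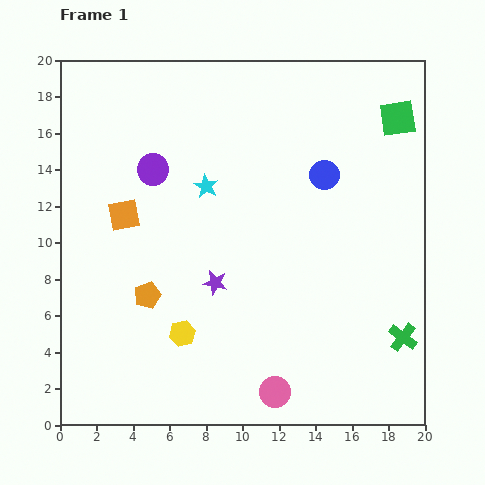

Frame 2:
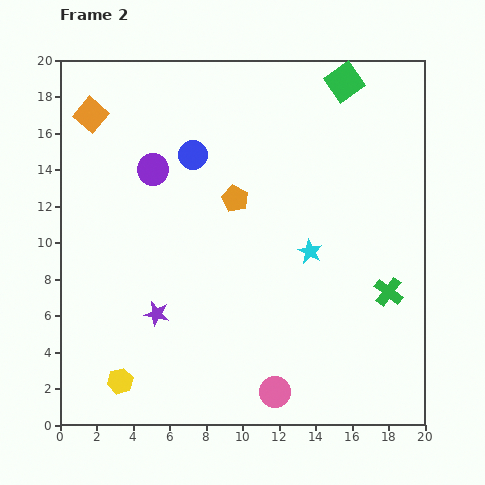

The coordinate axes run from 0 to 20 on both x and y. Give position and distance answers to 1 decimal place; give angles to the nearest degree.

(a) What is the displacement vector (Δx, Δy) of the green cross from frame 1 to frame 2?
(-0.8, 2.5)

The green cross was at (18.8, 4.8) in frame 1 and (18.0, 7.3) in frame 2.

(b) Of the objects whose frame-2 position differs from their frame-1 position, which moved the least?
the green cross

(moved 2.6)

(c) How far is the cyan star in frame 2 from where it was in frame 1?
6.7

The cyan star moved from (8.0, 13.1) to (13.7, 9.5), a distance of √(5.7² + 3.6²) ≈ 6.7.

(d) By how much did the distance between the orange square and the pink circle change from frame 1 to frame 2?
+5.4

Distance in frame 1: 12.8. Distance in frame 2: 18.2.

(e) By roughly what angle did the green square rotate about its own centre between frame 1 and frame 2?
26° counter-clockwise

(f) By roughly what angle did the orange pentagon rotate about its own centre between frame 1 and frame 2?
23° counter-clockwise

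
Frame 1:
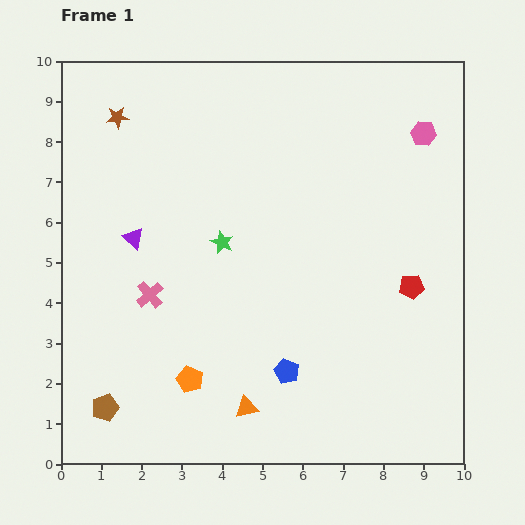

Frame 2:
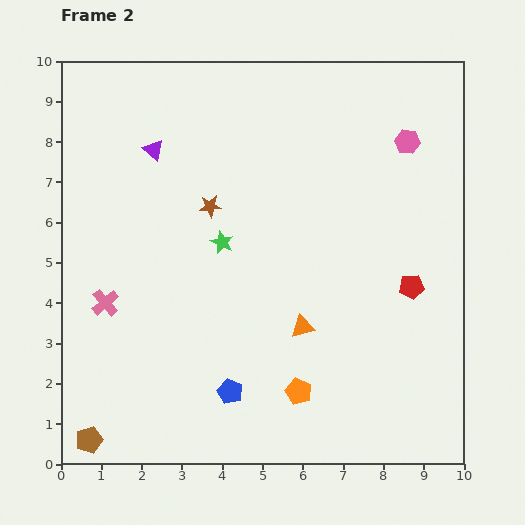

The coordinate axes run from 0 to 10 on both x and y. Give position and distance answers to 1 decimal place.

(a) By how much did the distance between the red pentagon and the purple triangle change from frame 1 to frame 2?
+0.2

Distance in frame 1: 7.0. Distance in frame 2: 7.2.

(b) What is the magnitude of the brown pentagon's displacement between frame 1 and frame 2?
0.9

The brown pentagon moved from (1.1, 1.4) to (0.7, 0.6), a distance of √(0.4² + 0.8²) ≈ 0.9.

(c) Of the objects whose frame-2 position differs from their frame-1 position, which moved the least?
the pink hexagon

(moved 0.4)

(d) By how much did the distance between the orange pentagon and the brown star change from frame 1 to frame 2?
-1.6

Distance in frame 1: 6.7. Distance in frame 2: 5.1.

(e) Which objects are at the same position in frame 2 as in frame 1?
the green star, the red pentagon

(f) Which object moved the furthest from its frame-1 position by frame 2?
the brown star

(moved 3.2; next 2.7)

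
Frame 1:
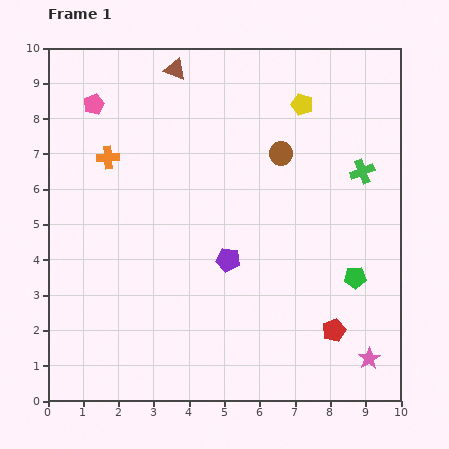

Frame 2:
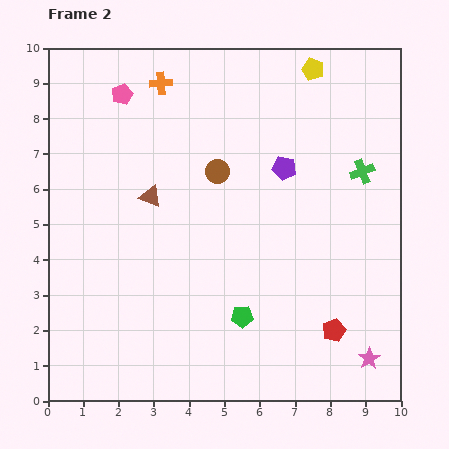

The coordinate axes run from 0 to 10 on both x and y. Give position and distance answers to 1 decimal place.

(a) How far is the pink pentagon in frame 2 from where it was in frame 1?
0.9

The pink pentagon moved from (1.3, 8.4) to (2.1, 8.7), a distance of √(0.8² + 0.3²) ≈ 0.9.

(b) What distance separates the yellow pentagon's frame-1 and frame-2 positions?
1.0

The yellow pentagon moved from (7.2, 8.4) to (7.5, 9.4), a distance of √(0.3² + 1.0²) ≈ 1.0.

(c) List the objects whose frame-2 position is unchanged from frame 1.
the pink star, the red pentagon, the green cross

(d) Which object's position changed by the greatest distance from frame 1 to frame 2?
the brown triangle

(moved 3.7; next 3.4)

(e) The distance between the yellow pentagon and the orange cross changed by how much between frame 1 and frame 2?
-1.4

Distance in frame 1: 5.7. Distance in frame 2: 4.3.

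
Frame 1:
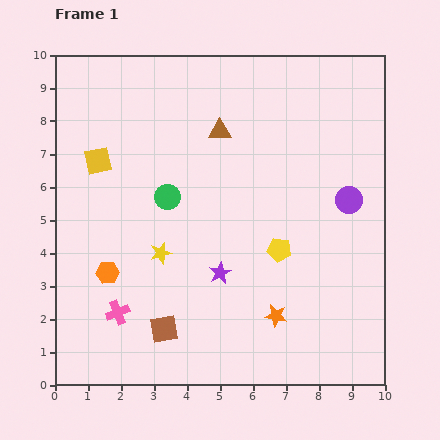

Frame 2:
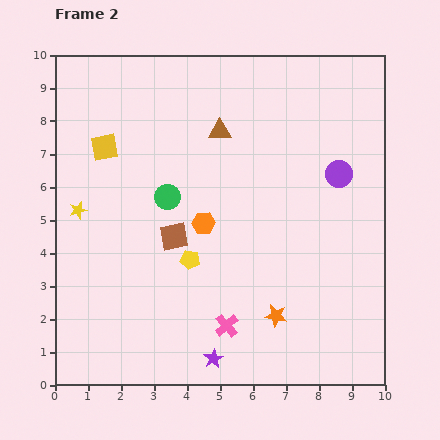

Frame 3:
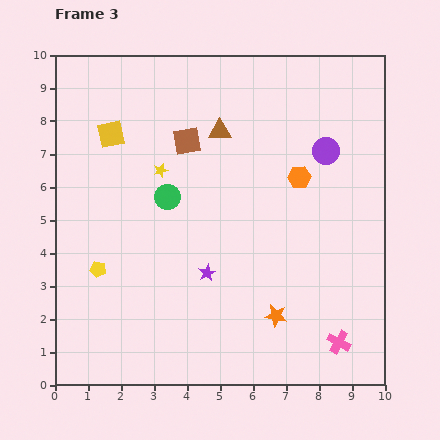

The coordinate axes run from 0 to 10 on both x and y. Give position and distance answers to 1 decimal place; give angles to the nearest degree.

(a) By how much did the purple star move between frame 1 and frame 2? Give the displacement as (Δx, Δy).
(-0.2, -2.6)

The purple star was at (5.0, 3.4) in frame 1 and (4.8, 0.8) in frame 2.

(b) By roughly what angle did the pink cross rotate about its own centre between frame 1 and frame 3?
39° counter-clockwise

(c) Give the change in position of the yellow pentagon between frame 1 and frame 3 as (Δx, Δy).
(-5.5, -0.6)

The yellow pentagon was at (6.8, 4.1) in frame 1 and (1.3, 3.5) in frame 3.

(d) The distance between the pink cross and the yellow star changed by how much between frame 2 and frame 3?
+1.8

Distance in frame 2: 5.7. Distance in frame 3: 7.5.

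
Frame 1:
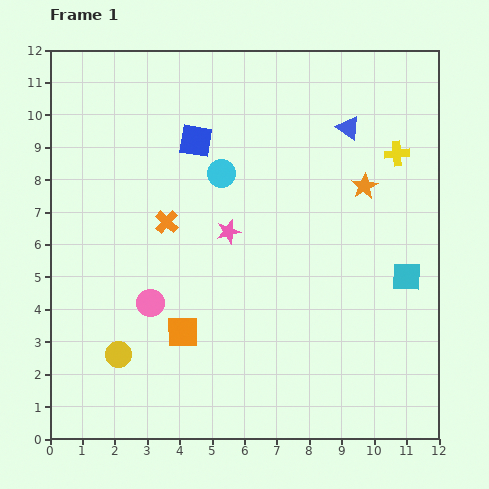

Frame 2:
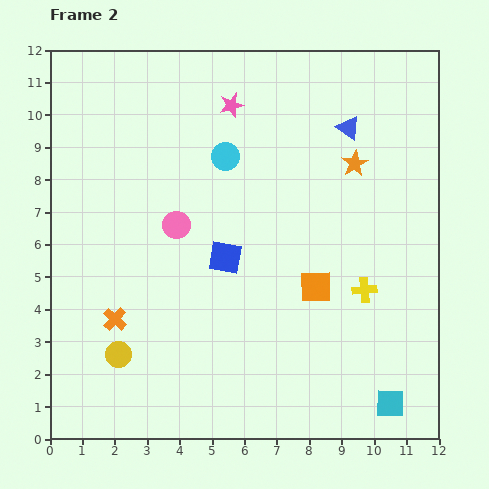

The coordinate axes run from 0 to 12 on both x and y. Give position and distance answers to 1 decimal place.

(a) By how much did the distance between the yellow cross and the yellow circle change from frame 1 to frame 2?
-2.7

Distance in frame 1: 10.6. Distance in frame 2: 7.9.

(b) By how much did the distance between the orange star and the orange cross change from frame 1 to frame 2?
+2.6

Distance in frame 1: 6.2. Distance in frame 2: 8.8.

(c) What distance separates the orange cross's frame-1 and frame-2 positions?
3.4

The orange cross moved from (3.6, 6.7) to (2.0, 3.7), a distance of √(1.6² + 3.0²) ≈ 3.4.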